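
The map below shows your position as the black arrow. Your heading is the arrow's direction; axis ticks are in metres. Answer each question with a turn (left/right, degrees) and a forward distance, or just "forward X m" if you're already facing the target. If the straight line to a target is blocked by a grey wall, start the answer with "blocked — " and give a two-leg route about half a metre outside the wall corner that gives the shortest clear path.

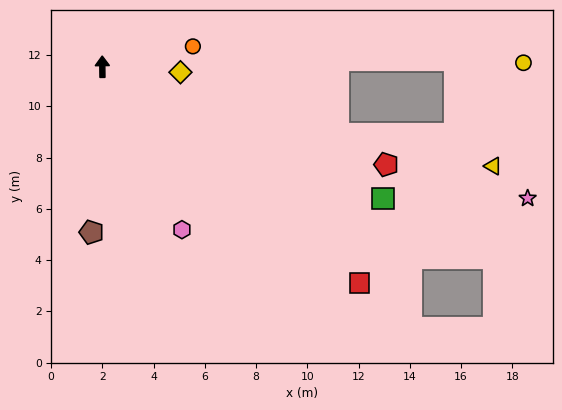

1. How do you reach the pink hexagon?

turn right 155°, forward 7.1 m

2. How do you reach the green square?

turn right 116°, forward 12.1 m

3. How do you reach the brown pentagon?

turn left 176°, forward 6.5 m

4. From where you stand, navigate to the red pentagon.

turn right 110°, forward 11.7 m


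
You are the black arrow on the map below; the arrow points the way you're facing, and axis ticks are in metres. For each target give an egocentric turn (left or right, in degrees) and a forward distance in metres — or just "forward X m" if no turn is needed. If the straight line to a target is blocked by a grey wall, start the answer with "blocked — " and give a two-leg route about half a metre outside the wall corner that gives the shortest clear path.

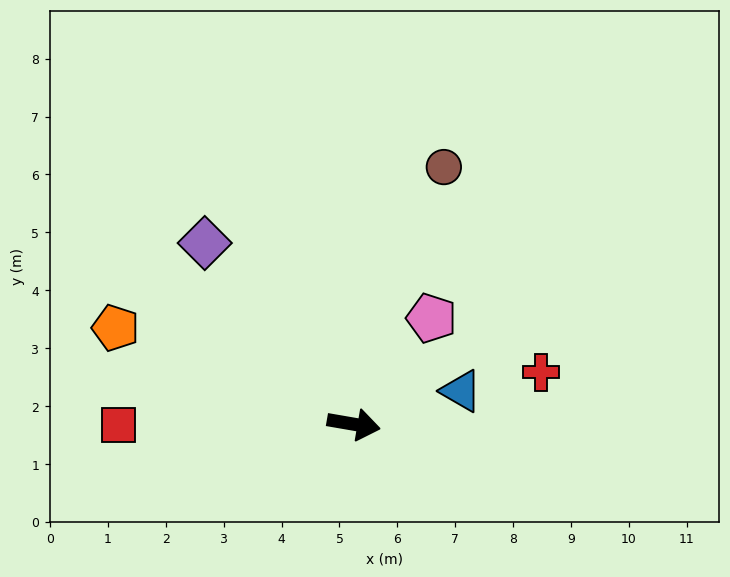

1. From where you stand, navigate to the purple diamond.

turn left 139°, forward 4.1 m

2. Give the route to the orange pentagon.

turn left 168°, forward 4.4 m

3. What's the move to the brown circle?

turn left 80°, forward 4.7 m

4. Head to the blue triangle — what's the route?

turn left 27°, forward 1.9 m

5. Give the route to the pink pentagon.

turn left 64°, forward 2.3 m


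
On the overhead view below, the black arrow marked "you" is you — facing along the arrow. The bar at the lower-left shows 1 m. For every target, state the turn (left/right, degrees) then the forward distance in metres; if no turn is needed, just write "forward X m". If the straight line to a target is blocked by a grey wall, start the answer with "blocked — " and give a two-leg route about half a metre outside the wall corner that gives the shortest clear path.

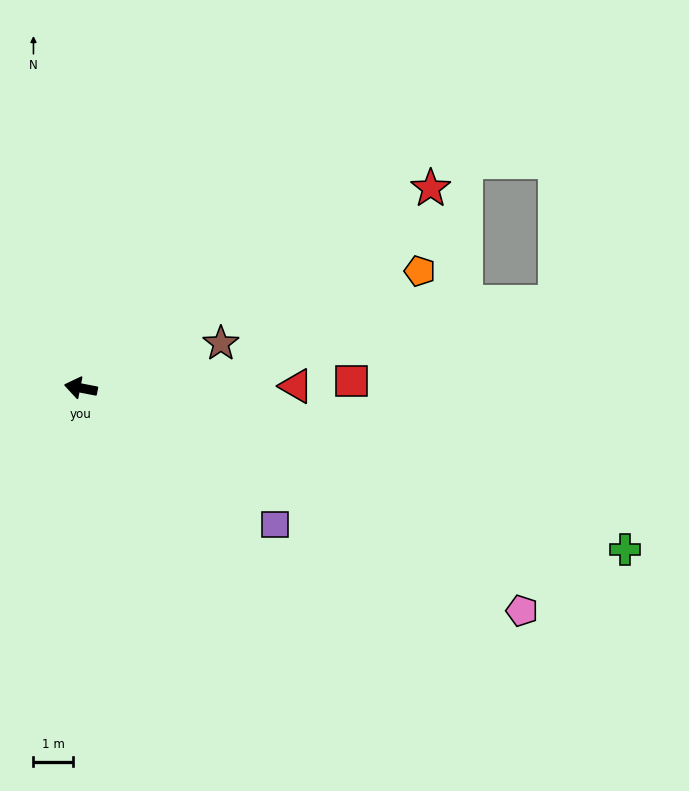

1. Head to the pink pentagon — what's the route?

turn left 164°, forward 12.4 m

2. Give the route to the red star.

turn right 139°, forward 10.1 m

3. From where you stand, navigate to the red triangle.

turn right 169°, forward 5.4 m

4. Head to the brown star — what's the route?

turn right 151°, forward 3.7 m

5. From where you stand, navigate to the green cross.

turn left 174°, forward 14.2 m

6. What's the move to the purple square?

turn left 156°, forward 5.9 m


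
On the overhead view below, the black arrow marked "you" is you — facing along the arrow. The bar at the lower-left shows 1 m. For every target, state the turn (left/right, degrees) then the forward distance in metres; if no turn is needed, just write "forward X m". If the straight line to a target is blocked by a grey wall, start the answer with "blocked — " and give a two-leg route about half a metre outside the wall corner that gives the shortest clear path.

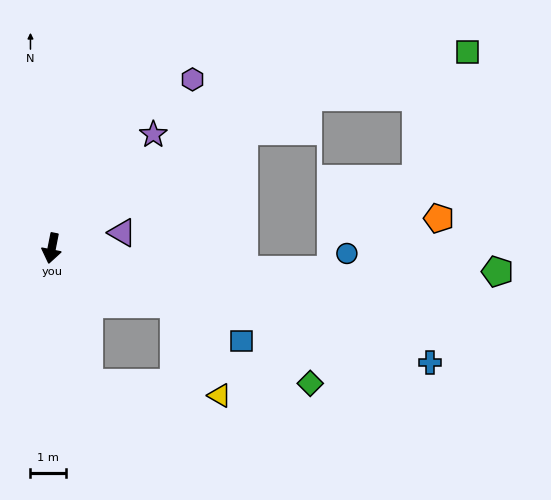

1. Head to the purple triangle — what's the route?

turn left 114°, forward 2.0 m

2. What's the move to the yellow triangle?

blocked — turn left 77°, forward 3.8 m, then turn right 40°, forward 2.9 m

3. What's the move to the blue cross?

turn left 84°, forward 11.1 m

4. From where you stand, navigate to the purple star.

turn left 149°, forward 4.3 m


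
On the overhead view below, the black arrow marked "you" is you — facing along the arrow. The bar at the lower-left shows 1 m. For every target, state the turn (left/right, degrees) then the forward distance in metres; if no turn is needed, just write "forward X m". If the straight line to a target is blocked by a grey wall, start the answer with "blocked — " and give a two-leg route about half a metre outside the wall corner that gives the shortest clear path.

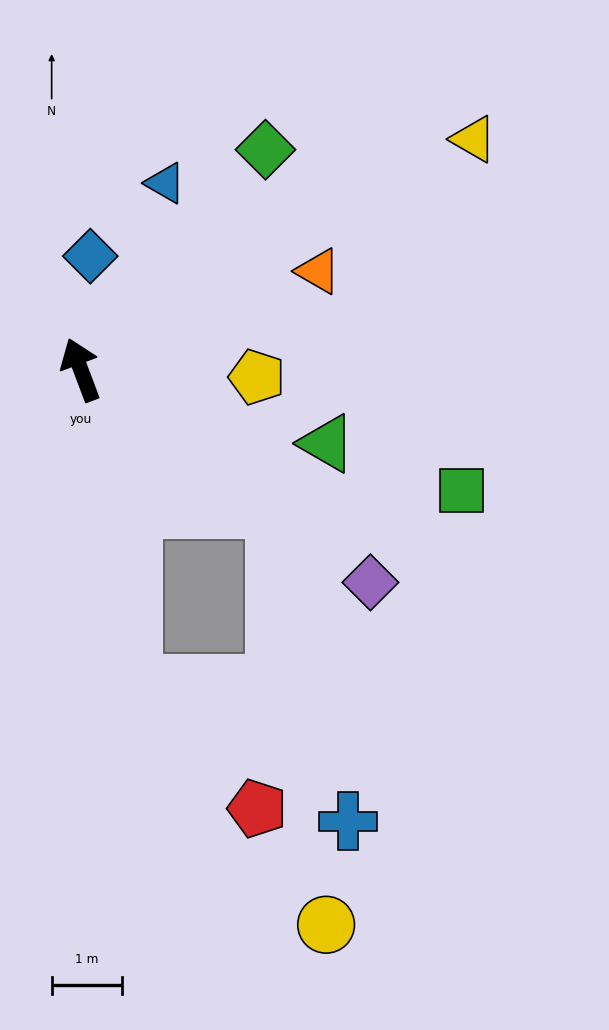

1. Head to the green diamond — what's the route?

turn right 61°, forward 4.1 m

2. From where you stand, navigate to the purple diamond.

turn right 147°, forward 5.1 m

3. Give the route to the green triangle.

turn right 127°, forward 3.7 m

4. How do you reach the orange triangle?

turn right 88°, forward 3.7 m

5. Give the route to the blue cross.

blocked — turn right 146°, forward 3.4 m, then turn right 42°, forward 4.6 m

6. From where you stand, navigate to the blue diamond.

turn right 25°, forward 1.6 m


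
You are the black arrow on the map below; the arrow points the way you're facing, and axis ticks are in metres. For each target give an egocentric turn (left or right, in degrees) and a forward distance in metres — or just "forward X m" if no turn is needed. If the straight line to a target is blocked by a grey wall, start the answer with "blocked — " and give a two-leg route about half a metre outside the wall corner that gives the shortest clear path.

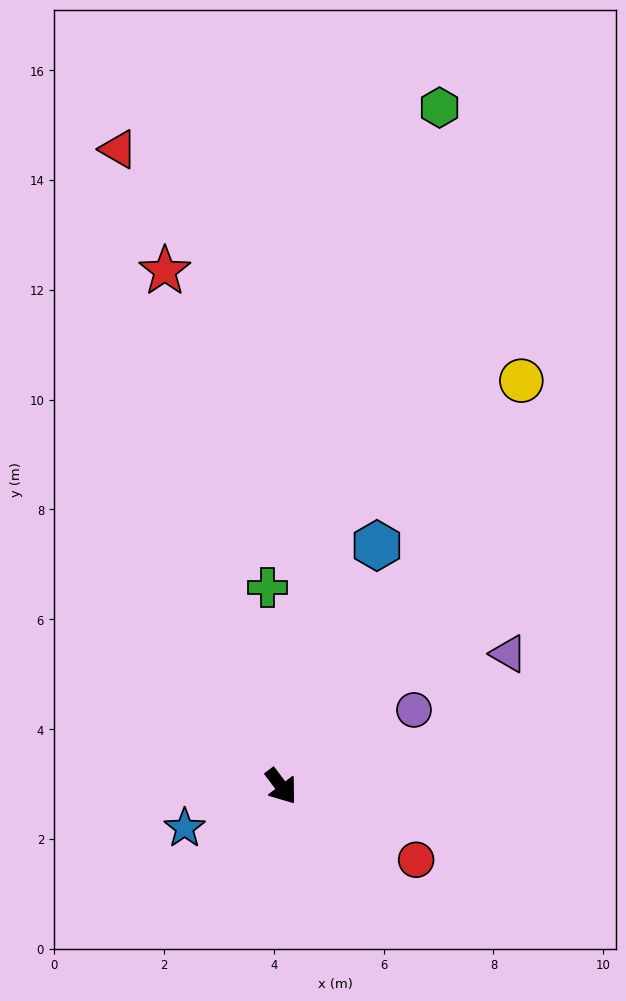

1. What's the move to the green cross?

turn left 147°, forward 3.6 m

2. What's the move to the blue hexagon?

turn left 121°, forward 4.7 m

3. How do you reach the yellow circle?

turn left 112°, forward 8.6 m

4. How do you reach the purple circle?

turn left 83°, forward 2.8 m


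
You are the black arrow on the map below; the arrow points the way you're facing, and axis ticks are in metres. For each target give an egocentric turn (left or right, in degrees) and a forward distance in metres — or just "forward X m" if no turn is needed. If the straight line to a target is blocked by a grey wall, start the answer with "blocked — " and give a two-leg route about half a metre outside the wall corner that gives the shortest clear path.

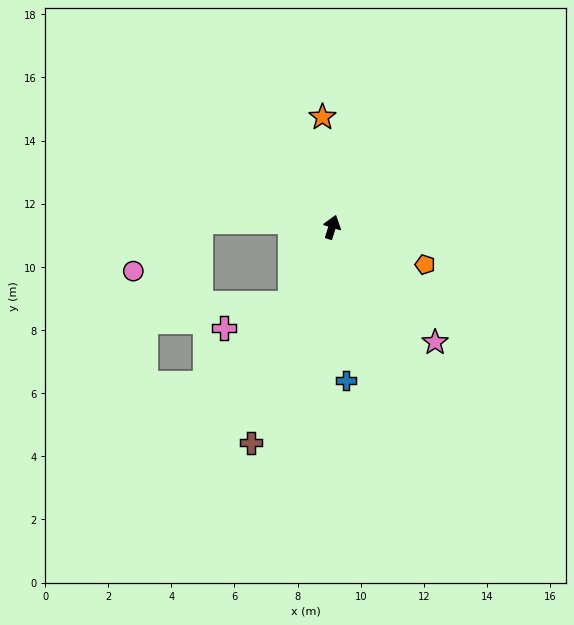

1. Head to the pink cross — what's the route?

blocked — turn left 170°, forward 2.8 m, then turn right 43°, forward 2.3 m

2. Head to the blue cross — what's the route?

turn right 157°, forward 4.9 m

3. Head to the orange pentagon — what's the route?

turn right 95°, forward 3.2 m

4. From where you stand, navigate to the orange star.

turn left 22°, forward 3.5 m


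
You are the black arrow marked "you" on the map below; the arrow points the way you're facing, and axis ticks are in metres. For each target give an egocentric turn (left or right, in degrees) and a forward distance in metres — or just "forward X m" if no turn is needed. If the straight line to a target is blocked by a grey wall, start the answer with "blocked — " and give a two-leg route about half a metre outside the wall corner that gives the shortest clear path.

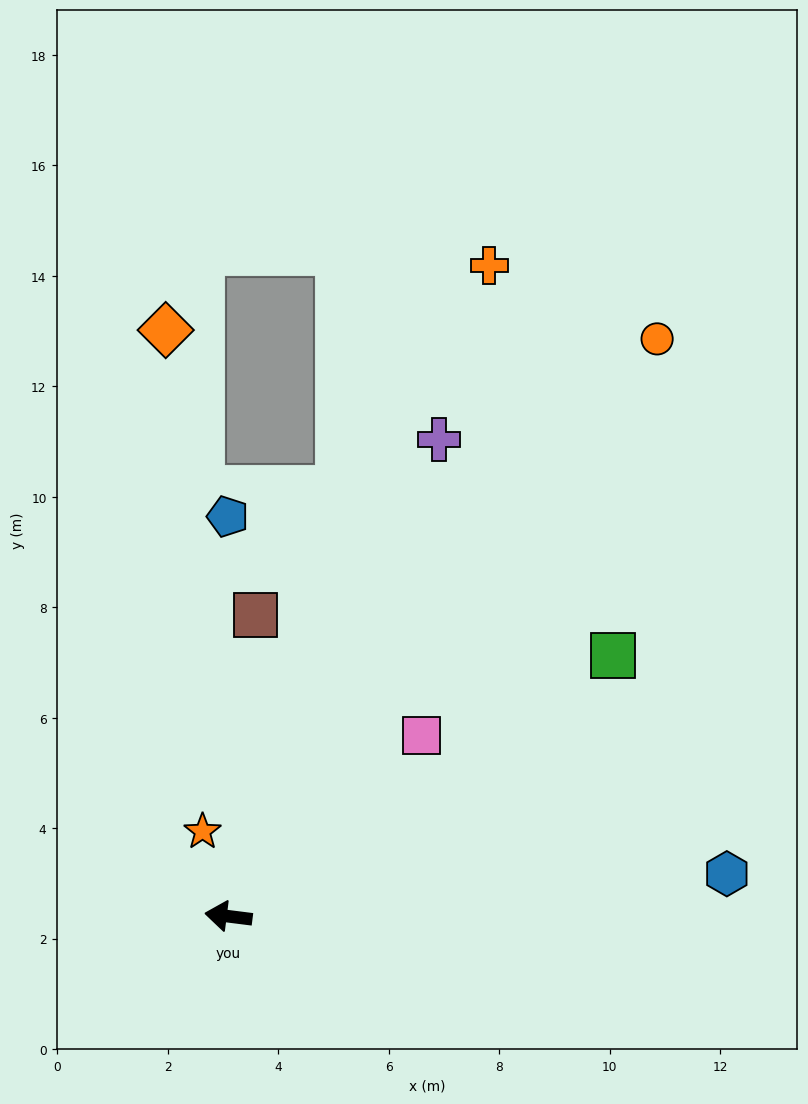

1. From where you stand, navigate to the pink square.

turn right 130°, forward 4.8 m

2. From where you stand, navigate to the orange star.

turn right 66°, forward 1.6 m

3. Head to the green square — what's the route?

turn right 139°, forward 8.4 m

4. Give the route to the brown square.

turn right 88°, forward 5.5 m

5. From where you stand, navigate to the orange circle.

turn right 119°, forward 13.0 m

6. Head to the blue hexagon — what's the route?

turn right 168°, forward 9.1 m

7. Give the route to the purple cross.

turn right 107°, forward 9.4 m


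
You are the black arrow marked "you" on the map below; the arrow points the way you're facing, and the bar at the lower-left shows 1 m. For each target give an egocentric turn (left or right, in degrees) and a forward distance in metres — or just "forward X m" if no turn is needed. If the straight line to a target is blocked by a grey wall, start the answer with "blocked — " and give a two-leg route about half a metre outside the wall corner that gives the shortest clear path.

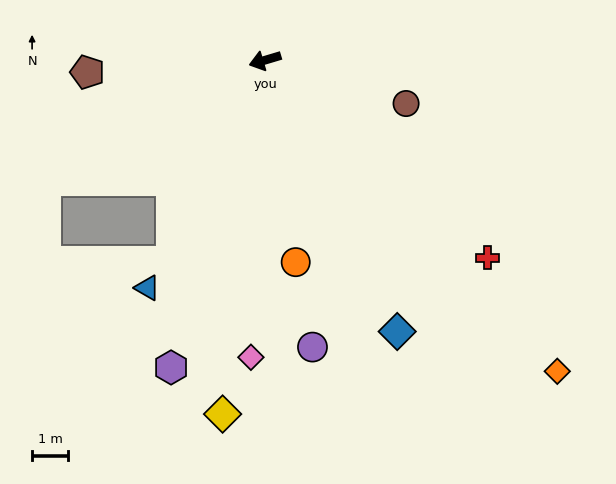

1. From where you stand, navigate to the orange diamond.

turn left 117°, forward 11.7 m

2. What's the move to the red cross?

turn left 122°, forward 8.2 m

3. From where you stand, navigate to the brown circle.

turn left 146°, forward 4.1 m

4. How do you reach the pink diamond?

turn left 71°, forward 8.2 m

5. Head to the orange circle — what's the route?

turn left 82°, forward 5.6 m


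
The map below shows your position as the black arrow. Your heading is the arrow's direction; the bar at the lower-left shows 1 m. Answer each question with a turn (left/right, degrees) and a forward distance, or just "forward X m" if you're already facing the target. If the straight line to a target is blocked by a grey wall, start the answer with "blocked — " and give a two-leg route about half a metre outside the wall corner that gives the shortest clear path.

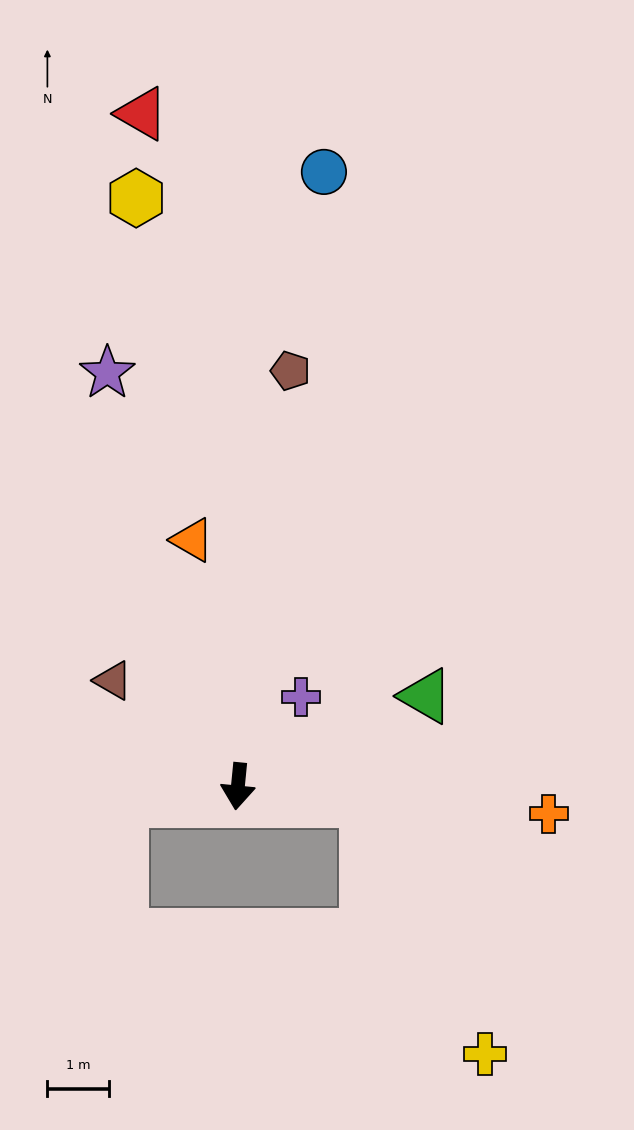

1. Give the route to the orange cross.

turn left 91°, forward 5.0 m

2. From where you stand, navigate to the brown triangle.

turn right 125°, forward 2.6 m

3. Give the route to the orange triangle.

turn right 164°, forward 4.0 m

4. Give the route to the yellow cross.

blocked — turn left 89°, forward 2.1 m, then turn right 58°, forward 4.5 m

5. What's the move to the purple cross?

turn left 150°, forward 1.8 m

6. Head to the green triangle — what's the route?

turn left 121°, forward 3.4 m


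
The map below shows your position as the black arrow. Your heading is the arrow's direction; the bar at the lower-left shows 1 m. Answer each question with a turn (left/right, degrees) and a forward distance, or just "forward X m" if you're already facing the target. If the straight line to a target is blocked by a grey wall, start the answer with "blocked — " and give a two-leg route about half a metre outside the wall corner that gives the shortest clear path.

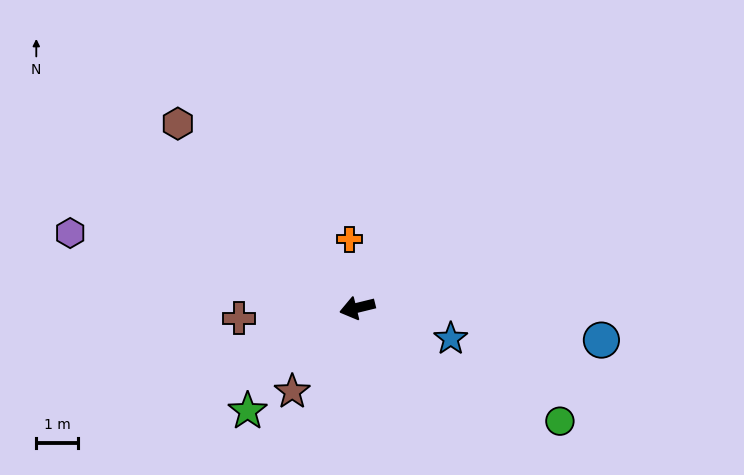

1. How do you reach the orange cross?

turn right 97°, forward 1.6 m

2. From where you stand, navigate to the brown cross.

turn right 9°, forward 2.8 m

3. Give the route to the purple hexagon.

turn right 28°, forward 7.1 m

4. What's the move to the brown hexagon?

turn right 59°, forward 6.1 m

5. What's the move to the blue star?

turn left 148°, forward 2.3 m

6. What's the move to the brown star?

turn left 38°, forward 2.5 m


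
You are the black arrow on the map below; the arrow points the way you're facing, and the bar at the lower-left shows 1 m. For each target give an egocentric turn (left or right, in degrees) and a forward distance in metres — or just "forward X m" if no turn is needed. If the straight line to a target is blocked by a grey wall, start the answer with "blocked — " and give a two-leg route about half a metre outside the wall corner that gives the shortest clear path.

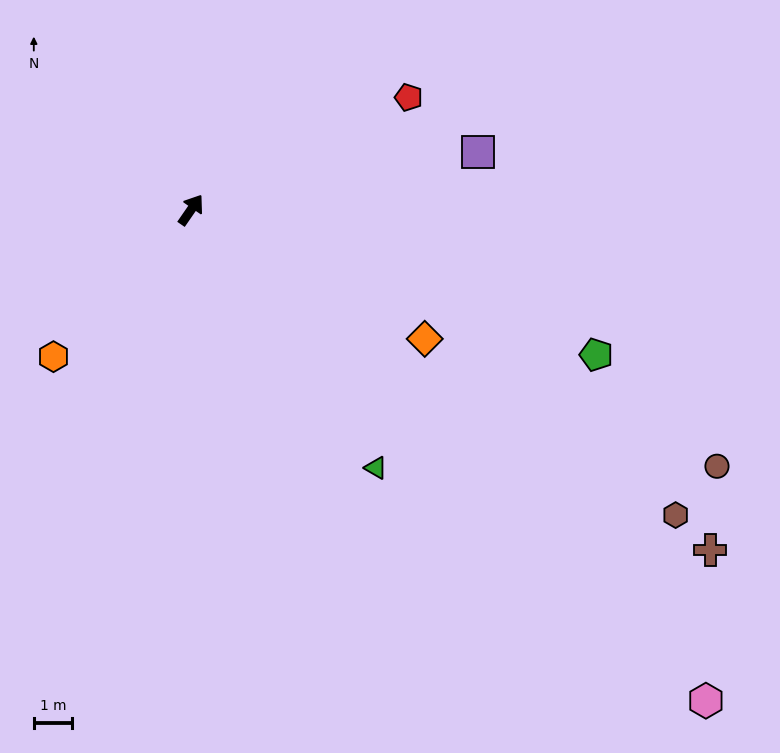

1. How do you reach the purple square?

turn right 44°, forward 7.7 m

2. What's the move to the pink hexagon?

turn right 99°, forward 18.7 m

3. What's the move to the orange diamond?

turn right 84°, forward 7.0 m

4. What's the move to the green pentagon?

turn right 75°, forward 11.3 m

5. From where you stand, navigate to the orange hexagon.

turn left 171°, forward 5.3 m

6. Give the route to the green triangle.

turn right 110°, forward 8.3 m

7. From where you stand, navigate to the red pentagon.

turn right 28°, forward 6.4 m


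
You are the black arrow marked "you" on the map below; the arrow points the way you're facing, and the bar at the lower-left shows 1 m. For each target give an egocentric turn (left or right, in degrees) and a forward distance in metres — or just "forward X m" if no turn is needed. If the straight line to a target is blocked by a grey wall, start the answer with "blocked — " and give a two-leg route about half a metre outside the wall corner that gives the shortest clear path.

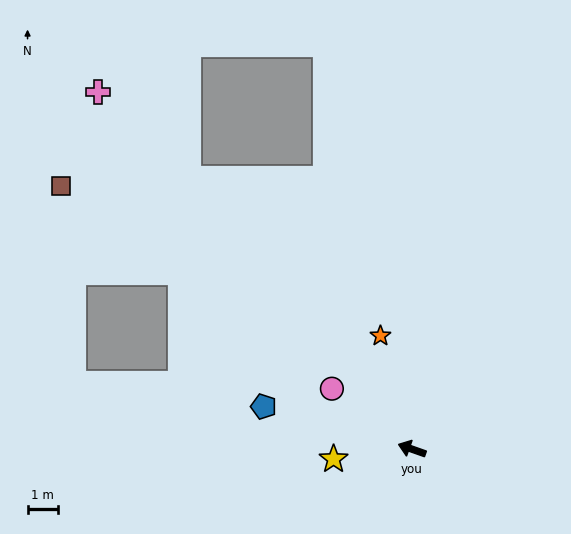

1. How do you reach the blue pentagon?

turn left 3°, forward 5.1 m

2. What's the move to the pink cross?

turn right 29°, forward 15.8 m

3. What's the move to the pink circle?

turn right 18°, forward 3.3 m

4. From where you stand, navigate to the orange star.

turn right 55°, forward 3.9 m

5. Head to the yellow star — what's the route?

turn left 27°, forward 2.6 m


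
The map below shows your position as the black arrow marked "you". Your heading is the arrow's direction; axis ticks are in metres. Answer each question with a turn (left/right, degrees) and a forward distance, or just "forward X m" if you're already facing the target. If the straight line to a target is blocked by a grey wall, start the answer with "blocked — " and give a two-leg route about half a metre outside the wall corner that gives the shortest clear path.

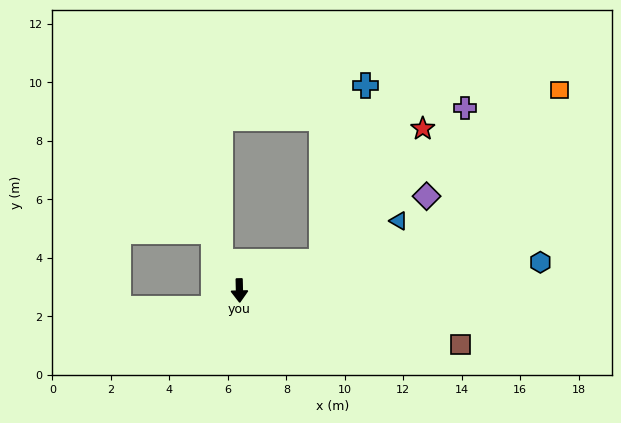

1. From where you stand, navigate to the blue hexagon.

turn left 94°, forward 10.3 m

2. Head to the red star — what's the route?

blocked — turn left 108°, forward 3.0 m, then turn left 33°, forward 5.7 m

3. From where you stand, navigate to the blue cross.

blocked — turn left 108°, forward 3.0 m, then turn left 57°, forward 6.2 m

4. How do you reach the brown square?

turn left 75°, forward 7.8 m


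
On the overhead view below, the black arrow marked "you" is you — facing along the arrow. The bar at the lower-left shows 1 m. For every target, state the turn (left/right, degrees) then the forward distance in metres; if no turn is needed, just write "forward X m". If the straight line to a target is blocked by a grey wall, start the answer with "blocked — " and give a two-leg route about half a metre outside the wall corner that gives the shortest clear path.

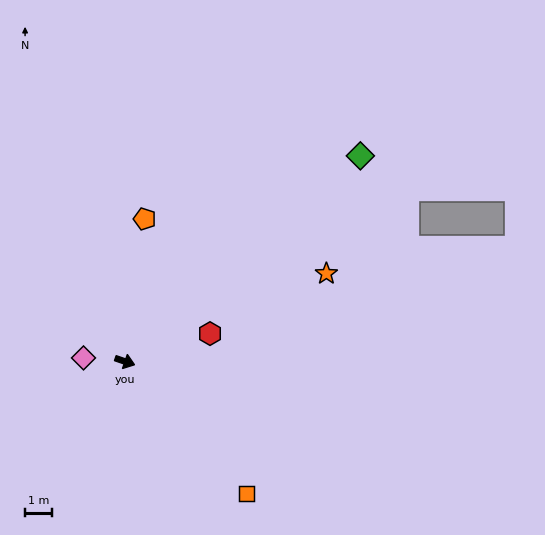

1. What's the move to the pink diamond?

turn right 166°, forward 1.5 m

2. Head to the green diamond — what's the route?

turn left 60°, forward 11.6 m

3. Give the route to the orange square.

turn right 28°, forward 6.7 m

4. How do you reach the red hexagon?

turn left 37°, forward 3.3 m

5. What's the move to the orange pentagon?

turn left 101°, forward 5.3 m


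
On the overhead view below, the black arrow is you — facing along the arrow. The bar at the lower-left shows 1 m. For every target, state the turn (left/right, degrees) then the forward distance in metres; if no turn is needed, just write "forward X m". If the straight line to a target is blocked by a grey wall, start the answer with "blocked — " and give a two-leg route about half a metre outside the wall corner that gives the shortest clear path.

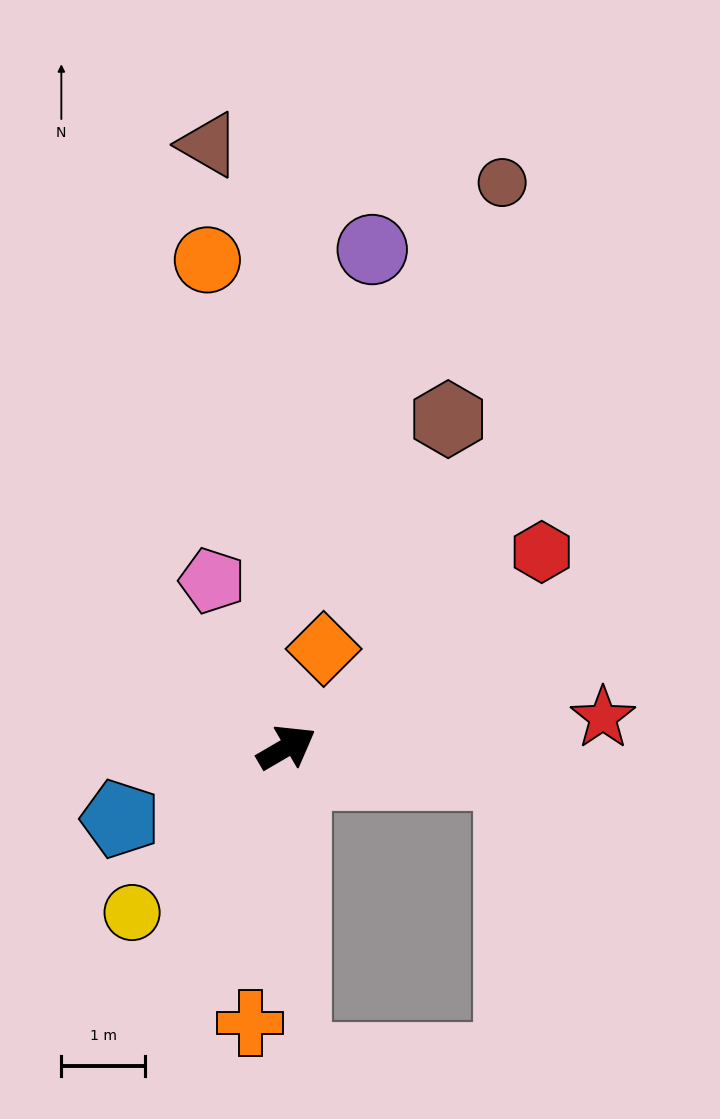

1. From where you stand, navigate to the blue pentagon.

turn left 173°, forward 2.2 m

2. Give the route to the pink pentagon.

turn left 84°, forward 2.2 m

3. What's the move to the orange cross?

turn right 128°, forward 3.3 m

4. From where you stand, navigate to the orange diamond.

turn left 39°, forward 1.3 m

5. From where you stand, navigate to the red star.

turn right 25°, forward 3.8 m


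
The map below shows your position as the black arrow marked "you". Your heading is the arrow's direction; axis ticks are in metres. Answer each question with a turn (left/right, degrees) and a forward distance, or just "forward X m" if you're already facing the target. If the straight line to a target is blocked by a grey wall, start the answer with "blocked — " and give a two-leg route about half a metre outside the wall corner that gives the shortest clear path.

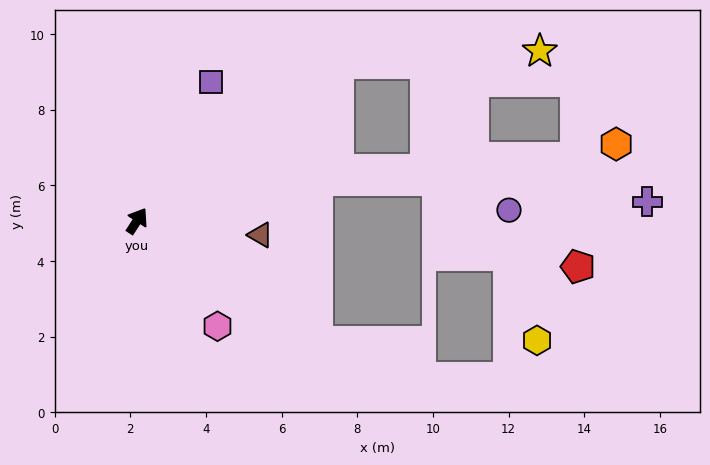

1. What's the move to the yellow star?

blocked — turn right 19°, forward 6.8 m, then turn right 35°, forward 5.4 m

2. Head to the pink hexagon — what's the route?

turn right 110°, forward 3.5 m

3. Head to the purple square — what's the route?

turn left 5°, forward 4.2 m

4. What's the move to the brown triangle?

turn right 64°, forward 3.3 m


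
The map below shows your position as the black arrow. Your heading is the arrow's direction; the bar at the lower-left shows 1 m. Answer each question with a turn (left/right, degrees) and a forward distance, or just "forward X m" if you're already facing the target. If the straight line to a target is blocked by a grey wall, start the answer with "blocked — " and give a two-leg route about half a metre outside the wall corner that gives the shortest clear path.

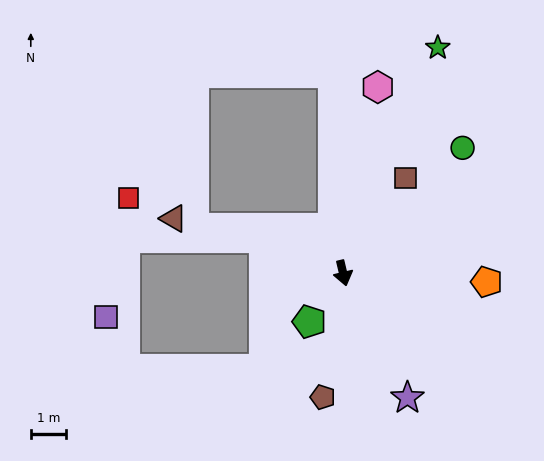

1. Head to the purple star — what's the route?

turn left 14°, forward 4.0 m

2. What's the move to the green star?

turn left 144°, forward 6.9 m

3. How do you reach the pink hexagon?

turn left 156°, forward 5.4 m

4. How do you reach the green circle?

turn left 123°, forward 4.9 m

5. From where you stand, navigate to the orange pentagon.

turn left 73°, forward 4.1 m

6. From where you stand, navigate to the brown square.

turn left 134°, forward 3.2 m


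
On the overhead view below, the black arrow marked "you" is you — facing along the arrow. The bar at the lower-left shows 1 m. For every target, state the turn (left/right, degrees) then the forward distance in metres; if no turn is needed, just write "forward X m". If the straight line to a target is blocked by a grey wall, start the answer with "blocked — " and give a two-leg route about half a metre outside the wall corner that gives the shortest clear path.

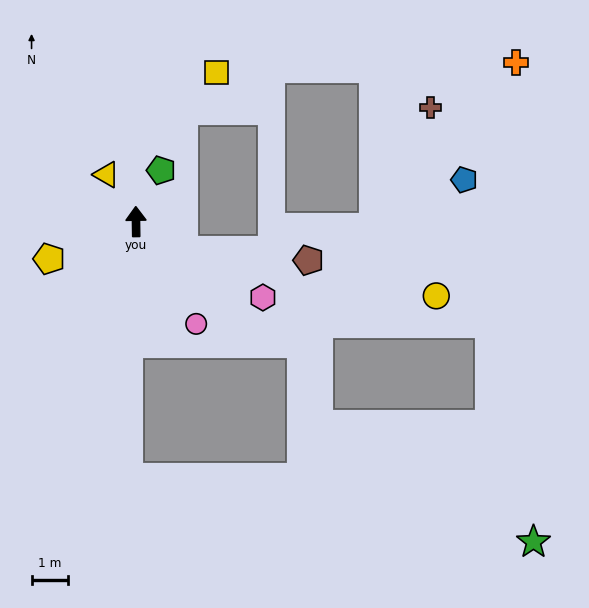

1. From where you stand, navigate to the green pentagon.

turn right 27°, forward 1.6 m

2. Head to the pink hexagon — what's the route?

turn right 122°, forward 4.1 m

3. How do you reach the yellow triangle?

turn left 31°, forward 1.5 m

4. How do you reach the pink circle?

turn right 150°, forward 3.3 m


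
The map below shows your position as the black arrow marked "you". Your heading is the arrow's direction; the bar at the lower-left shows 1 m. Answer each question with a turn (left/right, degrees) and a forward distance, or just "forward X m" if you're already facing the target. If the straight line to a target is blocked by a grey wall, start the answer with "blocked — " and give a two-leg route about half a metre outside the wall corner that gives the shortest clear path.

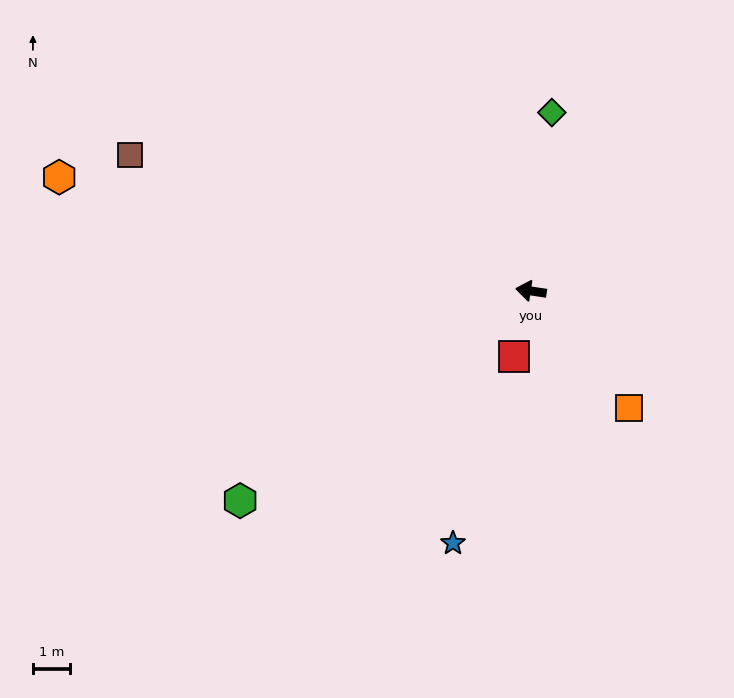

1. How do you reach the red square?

turn left 84°, forward 1.8 m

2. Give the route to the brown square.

turn right 10°, forward 11.3 m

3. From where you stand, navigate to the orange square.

turn left 138°, forward 4.1 m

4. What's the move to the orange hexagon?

turn right 5°, forward 13.0 m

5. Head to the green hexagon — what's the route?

turn left 44°, forward 9.6 m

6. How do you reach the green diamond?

turn right 88°, forward 4.8 m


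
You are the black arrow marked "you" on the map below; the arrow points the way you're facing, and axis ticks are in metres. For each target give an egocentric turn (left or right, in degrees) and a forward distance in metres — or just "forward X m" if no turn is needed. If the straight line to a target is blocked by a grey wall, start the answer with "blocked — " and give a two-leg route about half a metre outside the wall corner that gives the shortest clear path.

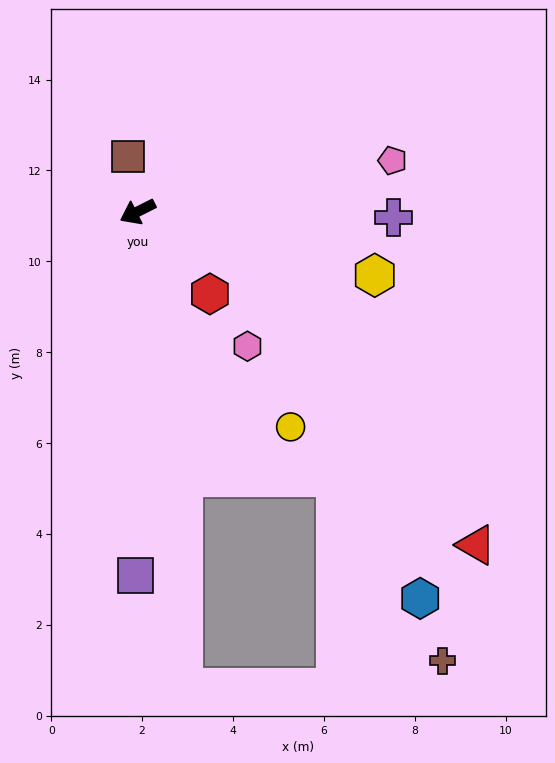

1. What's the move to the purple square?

turn left 63°, forward 8.0 m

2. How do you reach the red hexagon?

turn left 105°, forward 2.4 m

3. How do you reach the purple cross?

turn left 152°, forward 5.6 m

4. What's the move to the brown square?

turn right 107°, forward 1.2 m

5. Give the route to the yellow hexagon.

turn left 138°, forward 5.4 m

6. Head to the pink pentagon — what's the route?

turn left 165°, forward 5.7 m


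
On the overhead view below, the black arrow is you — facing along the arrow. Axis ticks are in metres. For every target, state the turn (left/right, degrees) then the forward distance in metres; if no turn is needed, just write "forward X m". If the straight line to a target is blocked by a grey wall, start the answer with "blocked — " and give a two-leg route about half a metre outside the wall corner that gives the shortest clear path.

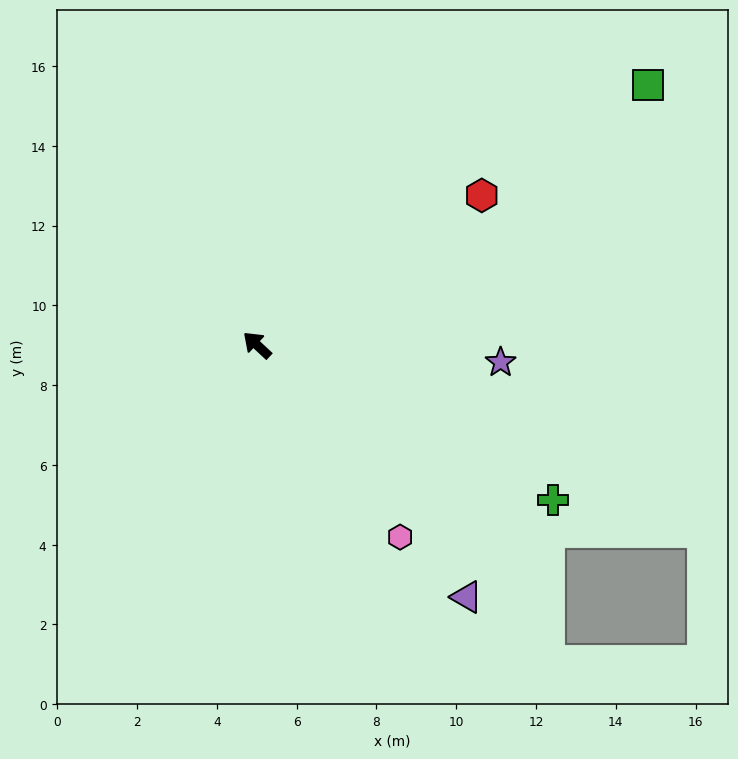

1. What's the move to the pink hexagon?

turn left 170°, forward 6.0 m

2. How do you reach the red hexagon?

turn right 103°, forward 6.8 m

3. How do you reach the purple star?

turn right 141°, forward 6.1 m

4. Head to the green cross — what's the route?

turn right 165°, forward 8.4 m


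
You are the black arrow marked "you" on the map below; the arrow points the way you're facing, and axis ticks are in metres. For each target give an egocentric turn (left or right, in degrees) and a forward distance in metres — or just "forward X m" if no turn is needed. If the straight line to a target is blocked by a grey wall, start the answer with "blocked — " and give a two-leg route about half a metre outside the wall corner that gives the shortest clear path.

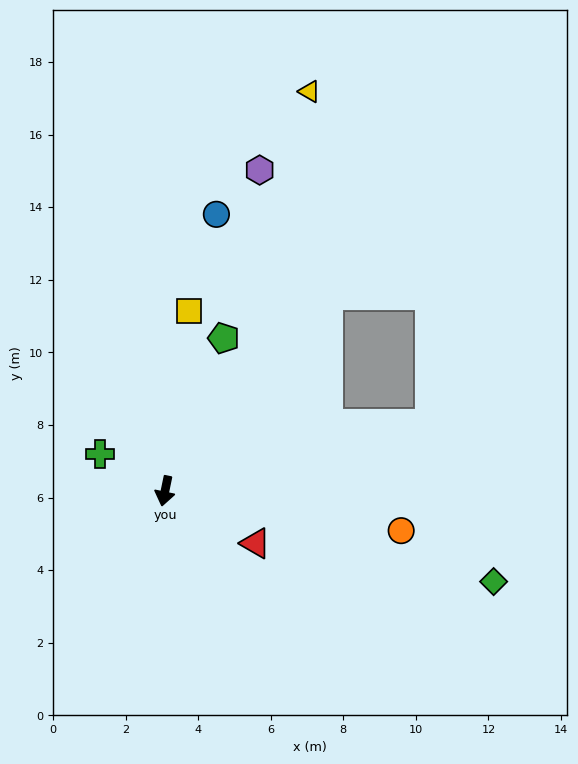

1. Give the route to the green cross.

turn right 108°, forward 2.1 m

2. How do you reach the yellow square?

turn right 176°, forward 5.0 m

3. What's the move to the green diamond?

turn left 86°, forward 9.4 m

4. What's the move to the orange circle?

turn left 92°, forward 6.6 m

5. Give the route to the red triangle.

turn left 72°, forward 2.9 m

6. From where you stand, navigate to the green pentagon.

turn left 171°, forward 4.5 m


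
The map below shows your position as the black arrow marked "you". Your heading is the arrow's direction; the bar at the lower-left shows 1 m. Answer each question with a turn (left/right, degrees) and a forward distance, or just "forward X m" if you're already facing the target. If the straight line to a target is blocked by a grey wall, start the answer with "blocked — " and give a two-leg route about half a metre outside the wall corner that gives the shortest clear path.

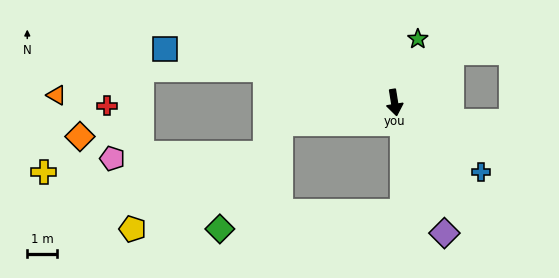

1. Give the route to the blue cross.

turn left 42°, forward 3.7 m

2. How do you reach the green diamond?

blocked — turn right 89°, forward 3.9 m, then turn left 50°, forward 4.1 m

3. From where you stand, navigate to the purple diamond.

turn left 12°, forward 4.7 m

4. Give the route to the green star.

turn left 151°, forward 2.3 m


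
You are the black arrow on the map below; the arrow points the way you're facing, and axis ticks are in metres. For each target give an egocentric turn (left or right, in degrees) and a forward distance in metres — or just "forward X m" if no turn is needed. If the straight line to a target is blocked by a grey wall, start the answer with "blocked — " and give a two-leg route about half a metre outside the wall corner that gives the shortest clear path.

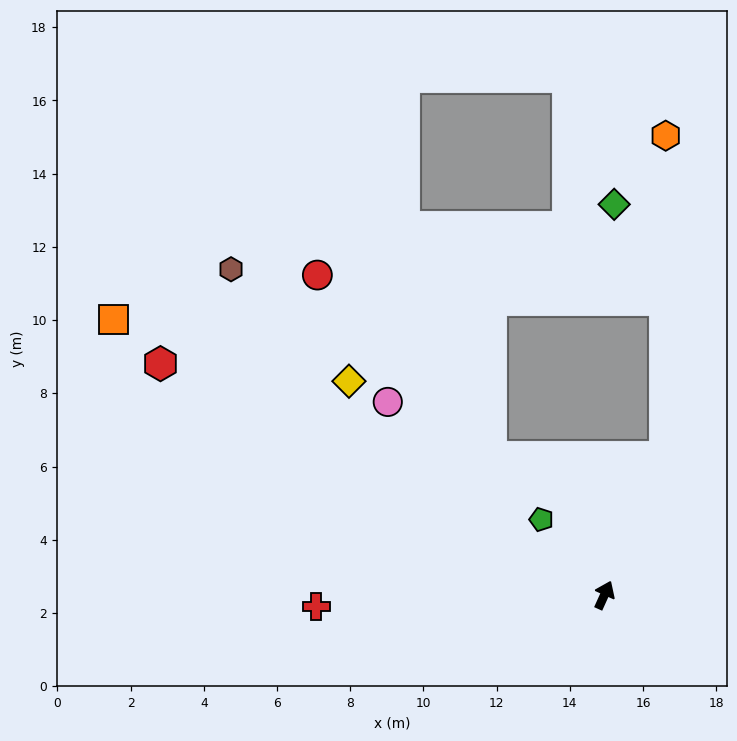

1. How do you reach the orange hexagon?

blocked — forward 4.1 m, then turn left 24°, forward 8.8 m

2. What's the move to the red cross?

turn left 117°, forward 7.9 m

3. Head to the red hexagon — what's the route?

turn left 87°, forward 13.7 m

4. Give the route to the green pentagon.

turn left 64°, forward 2.7 m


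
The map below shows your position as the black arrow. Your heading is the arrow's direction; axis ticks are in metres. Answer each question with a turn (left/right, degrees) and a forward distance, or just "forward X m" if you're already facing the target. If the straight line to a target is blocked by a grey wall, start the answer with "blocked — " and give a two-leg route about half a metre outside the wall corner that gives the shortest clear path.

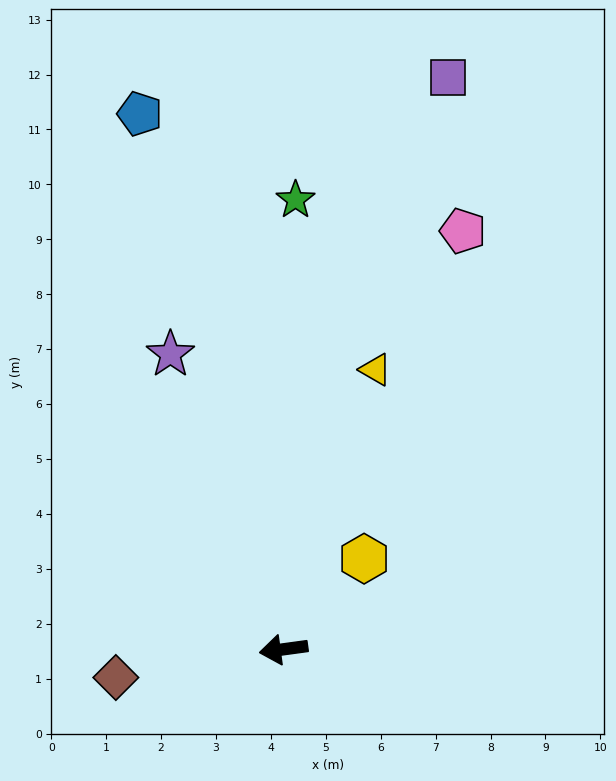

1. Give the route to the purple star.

turn right 77°, forward 5.8 m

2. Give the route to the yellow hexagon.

turn right 139°, forward 2.2 m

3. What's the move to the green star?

turn right 99°, forward 8.2 m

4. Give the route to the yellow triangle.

turn right 116°, forward 5.4 m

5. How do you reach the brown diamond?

forward 3.1 m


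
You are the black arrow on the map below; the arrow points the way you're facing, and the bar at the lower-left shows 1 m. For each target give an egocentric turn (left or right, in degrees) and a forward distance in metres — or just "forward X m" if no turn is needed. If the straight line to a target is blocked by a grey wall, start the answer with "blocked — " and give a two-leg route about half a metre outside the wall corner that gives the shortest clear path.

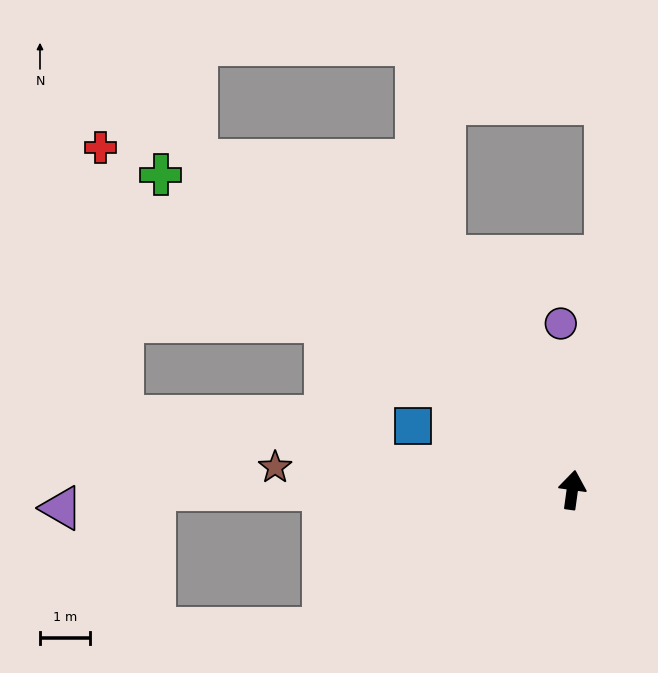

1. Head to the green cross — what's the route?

turn left 60°, forward 10.4 m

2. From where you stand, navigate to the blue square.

turn left 76°, forward 3.5 m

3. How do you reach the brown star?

turn left 94°, forward 6.0 m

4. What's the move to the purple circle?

turn left 12°, forward 3.4 m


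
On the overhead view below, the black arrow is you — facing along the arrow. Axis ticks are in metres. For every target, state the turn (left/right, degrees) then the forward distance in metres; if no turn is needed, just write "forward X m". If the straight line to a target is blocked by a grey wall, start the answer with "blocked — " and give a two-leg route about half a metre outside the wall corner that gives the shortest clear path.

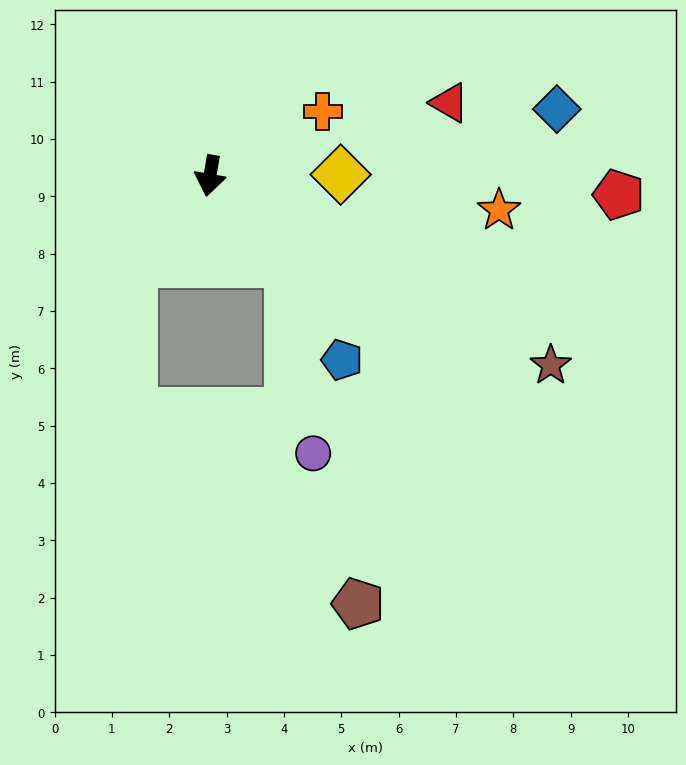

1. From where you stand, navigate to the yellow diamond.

turn left 100°, forward 2.3 m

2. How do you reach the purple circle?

blocked — turn left 52°, forward 2.0 m, then turn right 35°, forward 3.3 m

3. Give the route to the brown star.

turn left 71°, forward 6.8 m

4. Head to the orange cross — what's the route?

turn left 129°, forward 2.3 m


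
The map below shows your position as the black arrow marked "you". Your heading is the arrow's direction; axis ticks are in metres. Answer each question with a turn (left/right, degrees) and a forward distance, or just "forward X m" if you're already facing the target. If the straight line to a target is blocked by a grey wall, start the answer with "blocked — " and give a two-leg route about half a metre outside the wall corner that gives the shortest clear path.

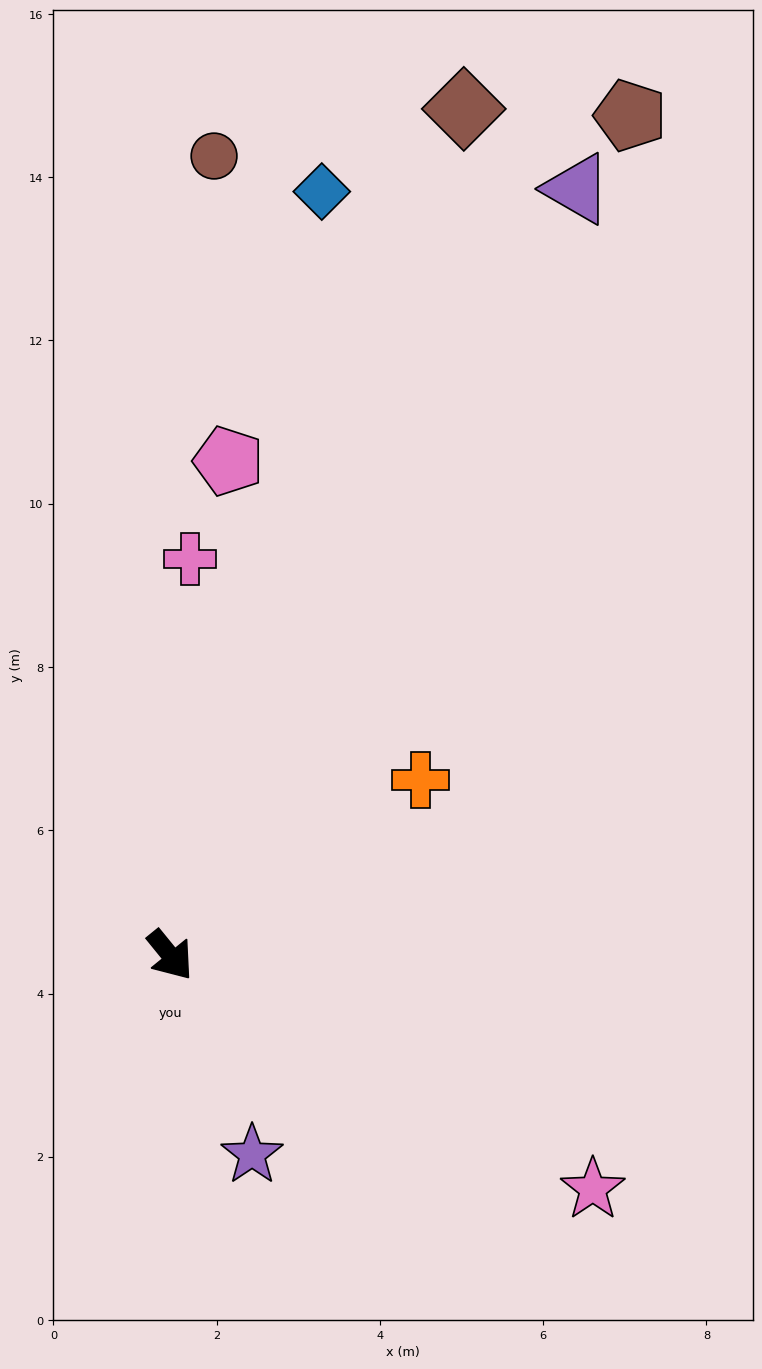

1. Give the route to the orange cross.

turn left 86°, forward 3.7 m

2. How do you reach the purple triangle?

turn left 113°, forward 10.6 m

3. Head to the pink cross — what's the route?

turn left 138°, forward 4.9 m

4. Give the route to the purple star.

turn right 17°, forward 2.6 m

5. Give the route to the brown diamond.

turn left 122°, forward 11.0 m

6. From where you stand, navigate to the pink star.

turn left 22°, forward 5.9 m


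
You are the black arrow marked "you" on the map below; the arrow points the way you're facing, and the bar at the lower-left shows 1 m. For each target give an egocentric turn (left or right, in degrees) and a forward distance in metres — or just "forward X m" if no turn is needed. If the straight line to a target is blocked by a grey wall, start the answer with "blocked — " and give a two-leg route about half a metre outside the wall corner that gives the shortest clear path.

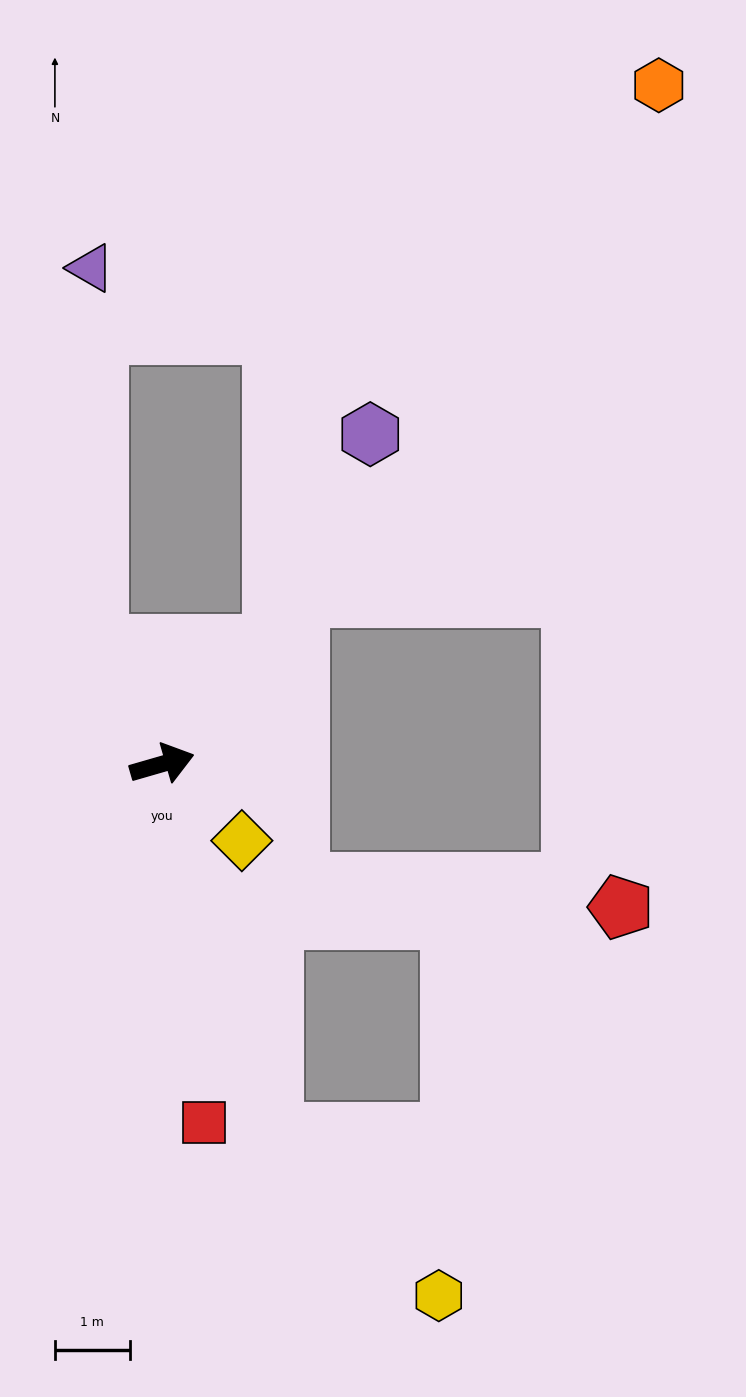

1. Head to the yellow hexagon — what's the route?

blocked — turn right 90°, forward 5.2 m, then turn left 30°, forward 3.1 m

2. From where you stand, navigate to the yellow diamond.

turn right 60°, forward 1.5 m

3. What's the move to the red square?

turn right 99°, forward 4.8 m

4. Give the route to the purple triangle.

blocked — turn left 103°, forward 1.8 m, then turn right 28°, forward 5.1 m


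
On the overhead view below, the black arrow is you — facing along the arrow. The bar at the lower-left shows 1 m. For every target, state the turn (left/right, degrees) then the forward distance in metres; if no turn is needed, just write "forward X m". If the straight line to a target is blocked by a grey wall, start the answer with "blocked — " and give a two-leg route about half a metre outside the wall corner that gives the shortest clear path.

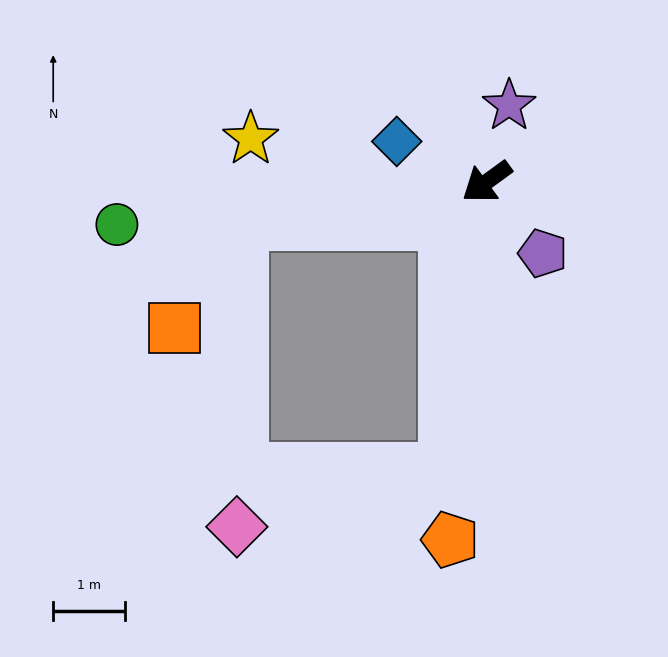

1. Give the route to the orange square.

blocked — turn right 27°, forward 3.5 m, then turn left 51°, forward 1.7 m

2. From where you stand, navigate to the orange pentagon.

turn left 48°, forward 5.0 m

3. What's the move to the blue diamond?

turn right 60°, forward 1.4 m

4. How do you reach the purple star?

turn right 143°, forward 1.1 m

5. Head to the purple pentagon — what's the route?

turn left 92°, forward 1.3 m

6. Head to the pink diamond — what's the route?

blocked — turn left 47°, forward 4.1 m, then turn right 69°, forward 3.0 m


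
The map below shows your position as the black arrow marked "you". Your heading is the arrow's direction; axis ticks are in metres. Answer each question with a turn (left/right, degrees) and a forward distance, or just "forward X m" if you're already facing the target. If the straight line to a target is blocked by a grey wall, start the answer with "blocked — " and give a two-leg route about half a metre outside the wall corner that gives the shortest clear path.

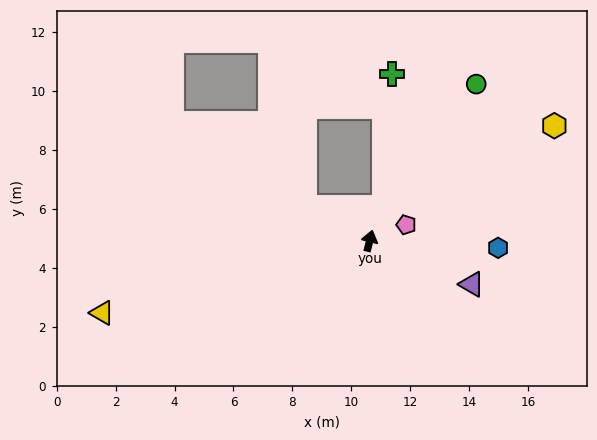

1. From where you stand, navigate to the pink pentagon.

turn right 52°, forward 1.4 m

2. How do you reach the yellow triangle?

turn left 119°, forward 9.4 m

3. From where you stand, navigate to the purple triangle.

turn right 99°, forward 3.8 m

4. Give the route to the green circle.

turn right 20°, forward 6.4 m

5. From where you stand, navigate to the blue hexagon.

turn right 79°, forward 4.4 m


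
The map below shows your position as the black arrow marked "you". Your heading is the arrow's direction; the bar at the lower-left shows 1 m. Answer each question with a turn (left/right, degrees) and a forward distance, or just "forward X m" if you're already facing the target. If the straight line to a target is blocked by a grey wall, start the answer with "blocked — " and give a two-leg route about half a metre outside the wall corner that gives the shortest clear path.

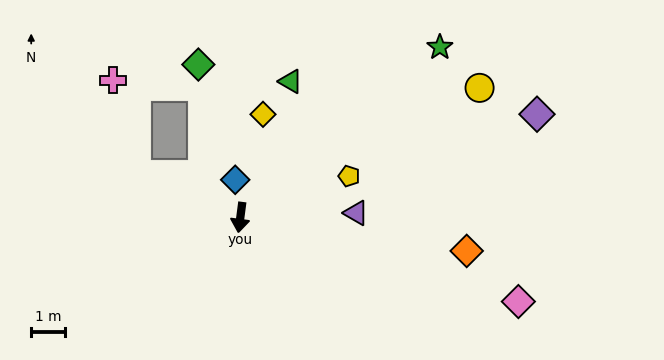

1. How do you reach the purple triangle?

turn left 100°, forward 3.4 m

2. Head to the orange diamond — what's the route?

turn left 89°, forward 6.8 m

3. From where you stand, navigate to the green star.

turn left 138°, forward 7.8 m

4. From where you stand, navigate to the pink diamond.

turn left 81°, forward 8.6 m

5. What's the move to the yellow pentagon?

turn left 118°, forward 3.5 m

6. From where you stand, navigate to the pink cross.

blocked — turn right 105°, forward 3.3 m, then turn right 54°, forward 2.9 m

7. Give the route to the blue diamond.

turn right 165°, forward 1.1 m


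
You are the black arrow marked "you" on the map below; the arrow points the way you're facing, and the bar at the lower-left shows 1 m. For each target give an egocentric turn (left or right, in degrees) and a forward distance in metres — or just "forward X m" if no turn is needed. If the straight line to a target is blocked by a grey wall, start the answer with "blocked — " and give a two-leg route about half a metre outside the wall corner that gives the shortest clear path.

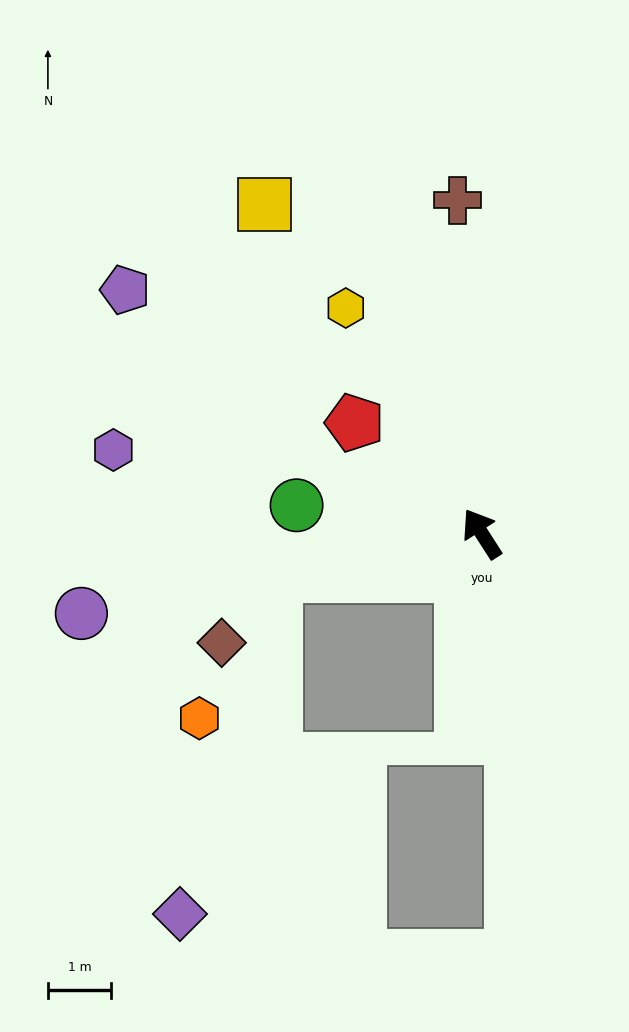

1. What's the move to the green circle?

turn left 49°, forward 3.0 m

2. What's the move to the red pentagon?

turn left 16°, forward 2.7 m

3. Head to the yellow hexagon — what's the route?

forward 4.1 m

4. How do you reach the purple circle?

turn left 69°, forward 6.4 m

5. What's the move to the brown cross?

turn right 29°, forward 5.3 m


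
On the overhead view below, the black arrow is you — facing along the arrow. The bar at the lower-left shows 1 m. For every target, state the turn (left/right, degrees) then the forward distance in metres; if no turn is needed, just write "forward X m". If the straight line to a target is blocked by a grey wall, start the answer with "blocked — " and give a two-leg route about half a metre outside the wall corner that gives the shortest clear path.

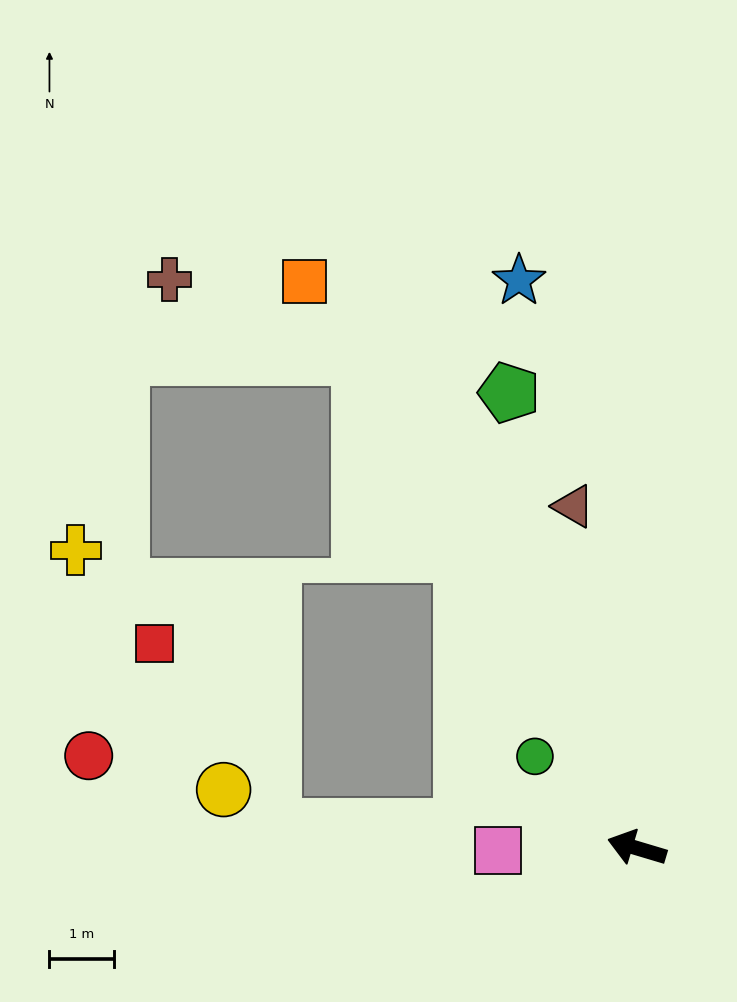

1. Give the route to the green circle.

turn right 25°, forward 2.1 m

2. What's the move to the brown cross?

blocked — turn right 44°, forward 8.7 m, then turn left 38°, forward 3.1 m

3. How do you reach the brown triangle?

turn right 63°, forward 5.3 m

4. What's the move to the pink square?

turn left 17°, forward 2.1 m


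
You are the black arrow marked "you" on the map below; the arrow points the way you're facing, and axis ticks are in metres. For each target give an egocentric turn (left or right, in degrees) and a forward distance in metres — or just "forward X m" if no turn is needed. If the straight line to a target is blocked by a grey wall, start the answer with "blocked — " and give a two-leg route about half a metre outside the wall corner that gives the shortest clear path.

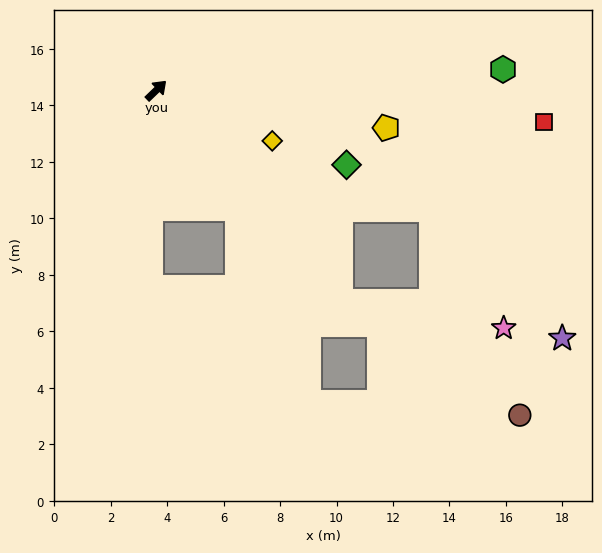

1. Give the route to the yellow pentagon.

turn right 53°, forward 8.3 m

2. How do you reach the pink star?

blocked — turn right 93°, forward 9.9 m, then turn left 40°, forward 5.8 m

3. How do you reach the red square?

turn right 49°, forward 13.8 m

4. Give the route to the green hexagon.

turn right 40°, forward 12.3 m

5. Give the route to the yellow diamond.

turn right 67°, forward 4.5 m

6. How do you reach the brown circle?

blocked — turn right 93°, forward 9.9 m, then turn left 16°, forward 7.5 m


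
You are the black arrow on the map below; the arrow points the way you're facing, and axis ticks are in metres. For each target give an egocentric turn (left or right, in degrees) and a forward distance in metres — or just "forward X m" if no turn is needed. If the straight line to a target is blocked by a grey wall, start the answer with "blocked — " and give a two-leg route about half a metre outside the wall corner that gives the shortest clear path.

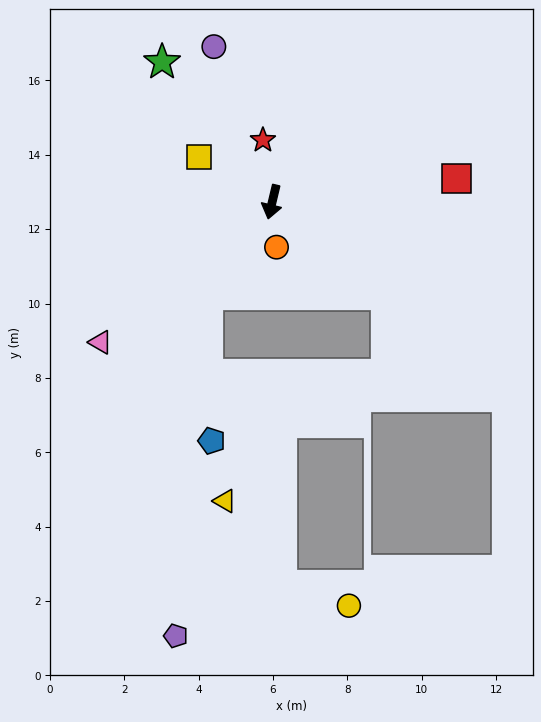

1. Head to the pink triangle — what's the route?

turn right 37°, forward 6.0 m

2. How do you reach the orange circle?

turn left 19°, forward 1.2 m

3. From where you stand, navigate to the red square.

turn left 111°, forward 5.0 m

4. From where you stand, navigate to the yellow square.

turn right 108°, forward 2.3 m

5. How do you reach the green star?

turn right 128°, forward 4.8 m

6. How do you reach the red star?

turn right 158°, forward 1.7 m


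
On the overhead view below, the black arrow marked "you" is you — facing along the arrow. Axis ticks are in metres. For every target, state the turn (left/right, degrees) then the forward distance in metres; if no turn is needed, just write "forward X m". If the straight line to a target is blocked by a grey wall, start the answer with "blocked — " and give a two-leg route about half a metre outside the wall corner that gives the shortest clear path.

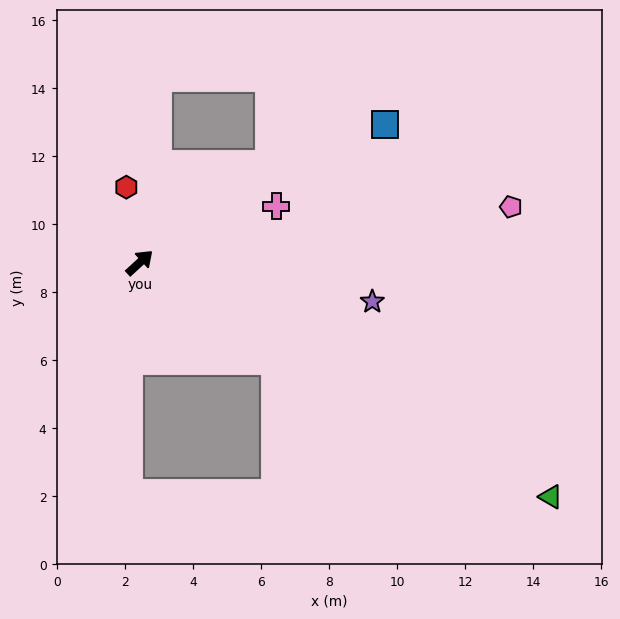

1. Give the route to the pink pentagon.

turn right 34°, forward 11.0 m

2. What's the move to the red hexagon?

turn left 57°, forward 2.3 m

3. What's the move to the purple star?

turn right 52°, forward 6.9 m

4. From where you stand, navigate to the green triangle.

turn right 72°, forward 13.9 m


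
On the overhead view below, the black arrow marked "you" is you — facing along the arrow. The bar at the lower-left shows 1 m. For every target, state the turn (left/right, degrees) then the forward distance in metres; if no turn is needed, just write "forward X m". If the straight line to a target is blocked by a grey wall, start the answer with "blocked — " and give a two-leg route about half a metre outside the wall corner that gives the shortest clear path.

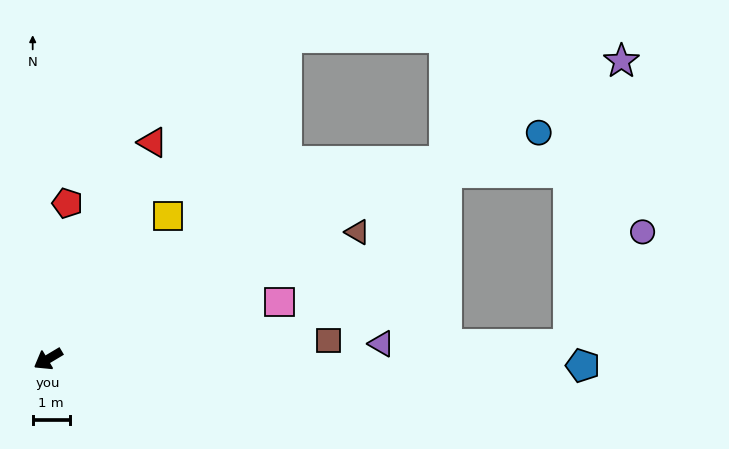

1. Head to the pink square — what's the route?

turn left 163°, forward 6.5 m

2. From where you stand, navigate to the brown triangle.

turn left 171°, forward 9.1 m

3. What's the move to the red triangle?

turn right 147°, forward 6.5 m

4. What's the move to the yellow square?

turn right 161°, forward 5.1 m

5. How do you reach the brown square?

turn left 153°, forward 7.6 m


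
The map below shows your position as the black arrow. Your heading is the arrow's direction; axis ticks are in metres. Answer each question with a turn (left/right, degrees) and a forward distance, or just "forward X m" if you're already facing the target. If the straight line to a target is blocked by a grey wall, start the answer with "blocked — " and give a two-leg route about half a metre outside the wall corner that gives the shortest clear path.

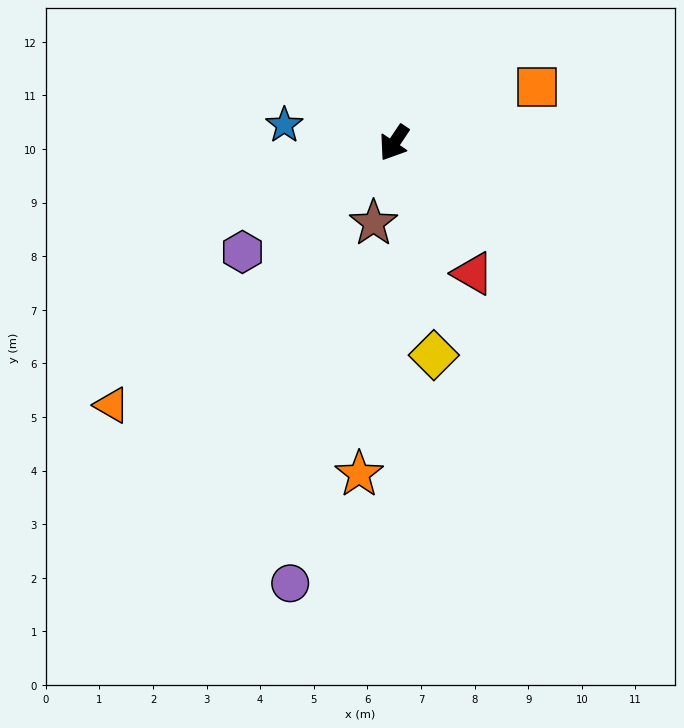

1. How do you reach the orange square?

turn left 145°, forward 2.9 m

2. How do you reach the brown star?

turn left 19°, forward 1.5 m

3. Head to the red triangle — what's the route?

turn left 65°, forward 2.8 m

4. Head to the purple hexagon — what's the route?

turn right 20°, forward 3.5 m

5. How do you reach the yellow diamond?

turn left 44°, forward 4.0 m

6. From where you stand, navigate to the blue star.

turn right 65°, forward 2.1 m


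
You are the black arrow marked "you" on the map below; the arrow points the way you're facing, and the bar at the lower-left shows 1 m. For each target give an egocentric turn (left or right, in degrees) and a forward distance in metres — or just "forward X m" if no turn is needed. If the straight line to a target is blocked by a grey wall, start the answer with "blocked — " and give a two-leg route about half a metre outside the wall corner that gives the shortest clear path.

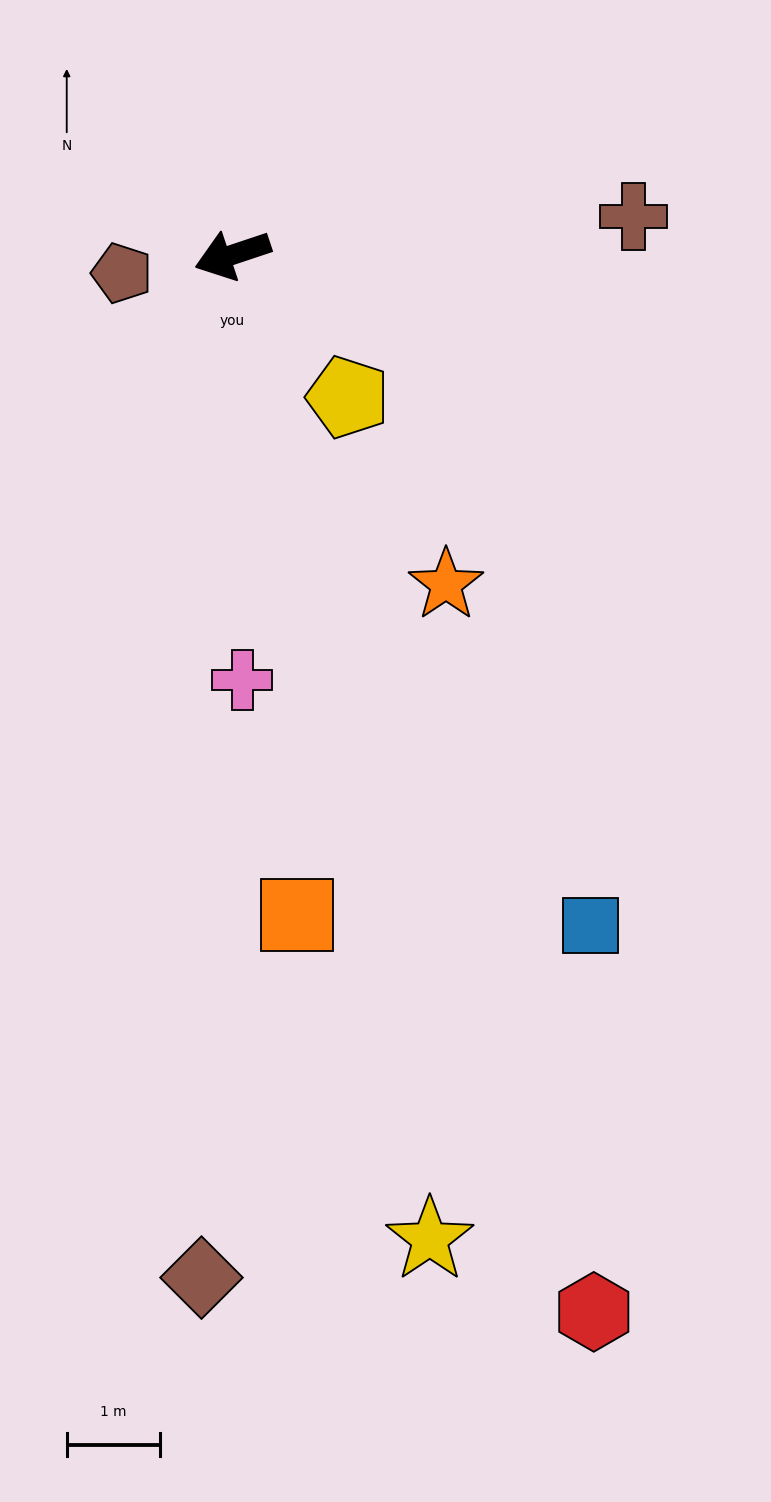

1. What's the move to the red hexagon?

turn left 90°, forward 12.0 m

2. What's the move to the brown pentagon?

turn right 9°, forward 1.2 m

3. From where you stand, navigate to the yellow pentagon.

turn left 111°, forward 2.0 m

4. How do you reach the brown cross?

turn left 167°, forward 4.3 m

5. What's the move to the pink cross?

turn left 73°, forward 4.6 m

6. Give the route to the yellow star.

turn left 83°, forward 10.8 m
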